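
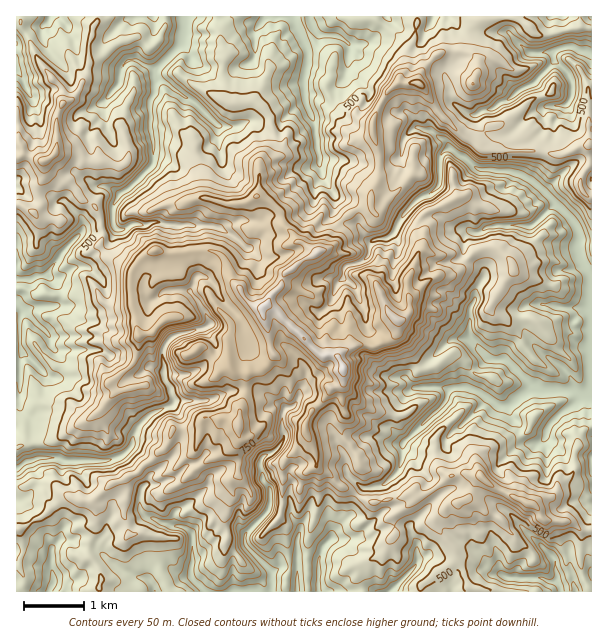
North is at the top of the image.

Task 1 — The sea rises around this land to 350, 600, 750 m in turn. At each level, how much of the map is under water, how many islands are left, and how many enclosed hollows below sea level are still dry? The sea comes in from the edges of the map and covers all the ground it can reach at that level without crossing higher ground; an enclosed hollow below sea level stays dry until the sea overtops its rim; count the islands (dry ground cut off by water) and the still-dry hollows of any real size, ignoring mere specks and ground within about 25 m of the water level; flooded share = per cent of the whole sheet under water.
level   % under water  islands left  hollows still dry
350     12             0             0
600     72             3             0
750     90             1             0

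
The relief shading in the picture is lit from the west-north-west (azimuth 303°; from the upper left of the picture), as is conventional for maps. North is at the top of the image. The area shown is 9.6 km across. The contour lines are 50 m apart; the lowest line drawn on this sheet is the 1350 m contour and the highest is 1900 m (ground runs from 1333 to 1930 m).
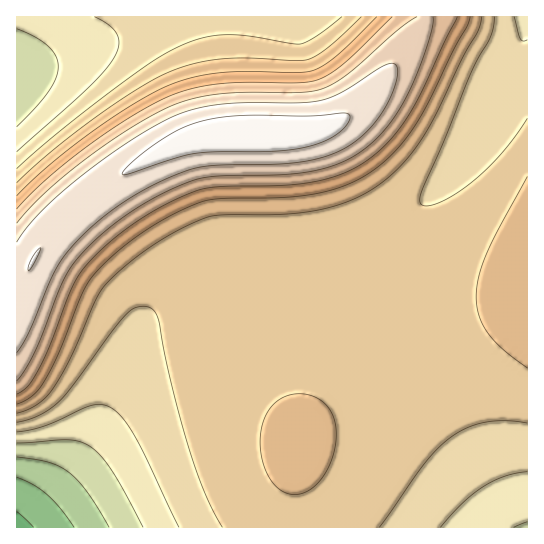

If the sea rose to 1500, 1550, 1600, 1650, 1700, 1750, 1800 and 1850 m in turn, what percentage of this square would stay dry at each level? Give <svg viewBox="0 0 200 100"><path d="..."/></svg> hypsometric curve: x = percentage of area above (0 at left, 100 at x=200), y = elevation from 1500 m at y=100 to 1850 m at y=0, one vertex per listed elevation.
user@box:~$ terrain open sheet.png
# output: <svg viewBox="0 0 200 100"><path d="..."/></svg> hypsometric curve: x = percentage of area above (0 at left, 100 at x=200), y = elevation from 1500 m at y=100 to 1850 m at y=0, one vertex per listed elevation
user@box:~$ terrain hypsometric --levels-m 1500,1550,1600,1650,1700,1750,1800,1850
<svg viewBox="0 0 200 100"><path d="M191 100l-12-14-31-15-82-14-20-14-9-14-9-15-10-14"/></svg>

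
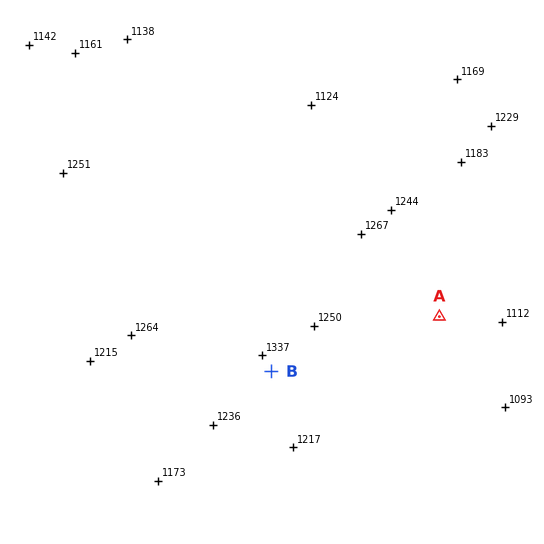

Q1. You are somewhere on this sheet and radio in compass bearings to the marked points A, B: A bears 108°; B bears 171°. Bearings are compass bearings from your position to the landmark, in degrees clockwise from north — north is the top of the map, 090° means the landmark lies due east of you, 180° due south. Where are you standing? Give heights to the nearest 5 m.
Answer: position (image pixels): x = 253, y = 256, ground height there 1240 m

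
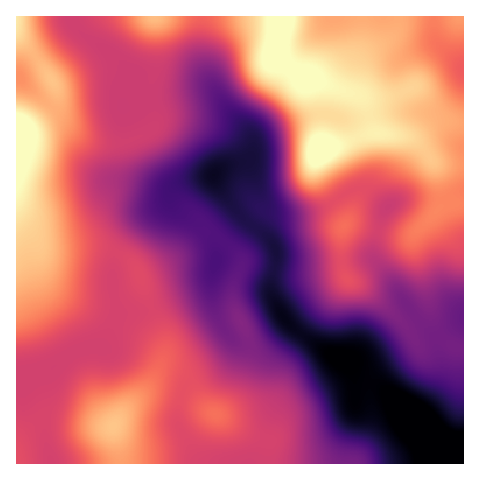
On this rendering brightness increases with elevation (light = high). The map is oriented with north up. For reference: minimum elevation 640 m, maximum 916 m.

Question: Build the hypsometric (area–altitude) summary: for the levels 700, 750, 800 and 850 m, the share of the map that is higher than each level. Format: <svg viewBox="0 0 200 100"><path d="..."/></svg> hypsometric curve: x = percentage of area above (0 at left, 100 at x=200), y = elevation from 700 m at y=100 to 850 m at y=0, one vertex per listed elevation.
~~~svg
<svg viewBox="0 0 200 100"><path d="M179 100l-33-33-42-34-62-33"/></svg>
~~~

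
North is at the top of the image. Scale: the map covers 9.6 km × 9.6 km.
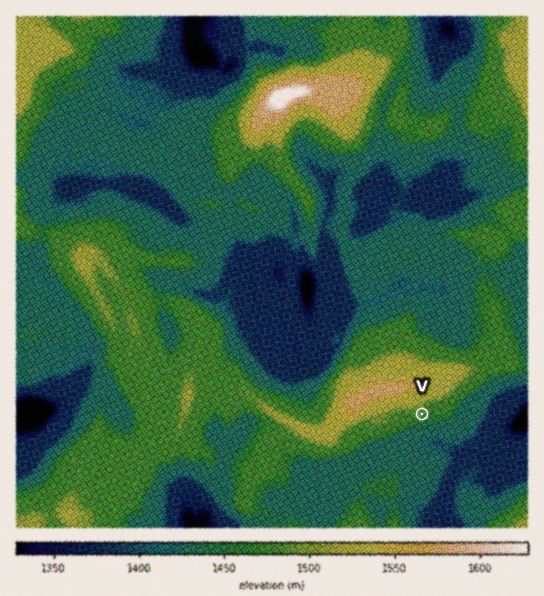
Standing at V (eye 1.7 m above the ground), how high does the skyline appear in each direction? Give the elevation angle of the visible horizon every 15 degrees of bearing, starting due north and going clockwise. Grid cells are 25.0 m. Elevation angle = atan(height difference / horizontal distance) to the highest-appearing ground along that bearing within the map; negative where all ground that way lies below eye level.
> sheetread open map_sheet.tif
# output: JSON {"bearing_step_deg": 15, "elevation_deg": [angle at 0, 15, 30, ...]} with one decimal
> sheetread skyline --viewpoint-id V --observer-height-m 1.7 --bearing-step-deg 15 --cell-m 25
{"bearing_step_deg": 15, "elevation_deg": [10.3, 8.6, 7.1, 5.1, 0.1, -0.2, -1.3, -2.5, -2.5, 0.5, -0.4, -2.7, -1.8, -0.1, -0.0, -0.9, -0.2, 1.6, 3.5, 5.1, 8.0, 10.2, 11.2, 11.2]}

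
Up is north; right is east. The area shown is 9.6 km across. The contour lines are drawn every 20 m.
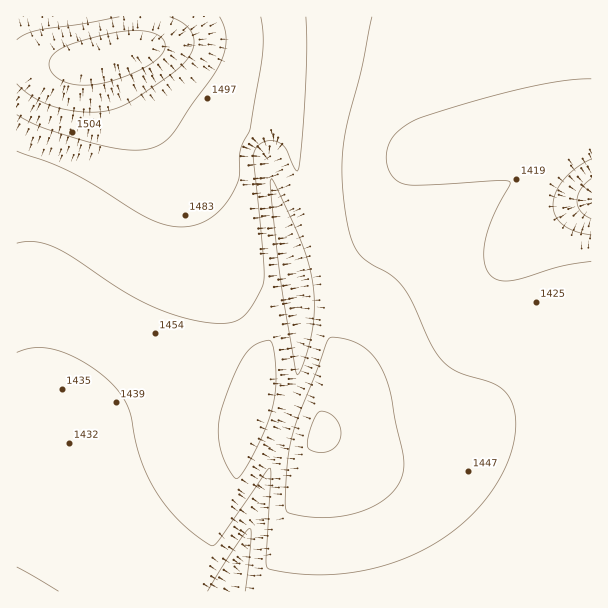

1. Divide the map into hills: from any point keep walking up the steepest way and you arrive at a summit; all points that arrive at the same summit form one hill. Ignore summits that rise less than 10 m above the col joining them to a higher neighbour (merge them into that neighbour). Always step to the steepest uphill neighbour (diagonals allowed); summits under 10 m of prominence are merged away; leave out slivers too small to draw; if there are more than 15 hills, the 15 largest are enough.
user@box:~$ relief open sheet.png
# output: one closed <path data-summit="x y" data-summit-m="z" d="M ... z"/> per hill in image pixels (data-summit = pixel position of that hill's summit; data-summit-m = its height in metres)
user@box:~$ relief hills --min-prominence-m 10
<path data-summit="119 53" data-summit-m="1559" d="M591 16l-575 1 1 575 211-1 36-100 32-110 5-34 0-21-7-51 42-11 18-10 12-8 12-12 13-19 18-48 11-13 6-3 102-19 39-2 12 4 7 7 5 13z"/><path data-summit="323 432" data-summit-m="1482" d="M567 130l-39 2-102 19-6 3-12 16-6 21-11 24-13 19-12 12-12 8-18 10-42 11 7 51 0 21-5 34-32 110-36 101 326 0 4-8 34-20 0-409-6-14-7-7z"/>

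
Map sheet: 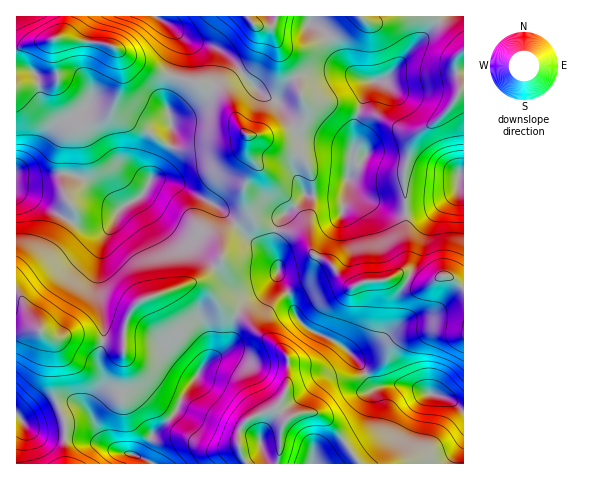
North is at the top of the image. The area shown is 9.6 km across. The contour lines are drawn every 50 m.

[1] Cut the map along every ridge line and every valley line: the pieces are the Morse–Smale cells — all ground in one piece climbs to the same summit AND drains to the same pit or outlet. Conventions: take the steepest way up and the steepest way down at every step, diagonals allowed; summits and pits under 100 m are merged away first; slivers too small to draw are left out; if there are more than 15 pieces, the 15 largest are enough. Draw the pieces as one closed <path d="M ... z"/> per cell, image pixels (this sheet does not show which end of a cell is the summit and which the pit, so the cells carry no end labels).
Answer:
<path d="M66 38l-11 0-2 3 5 34-3 5-39 8 0 102 65 37 21 3 12-9 9-15 17-9 10-17 5-2 23 6 39 22 19 19 11-14-3-23 10-21 0-6-6-11 0-13-8-10-15-32-12-9-45-10-18-8-17-8-20-14z"/><path d="M463 16l-18 0-39 39-18 23-16 3-4 4-14 38 0 23-3 8-4-6-7-4-38-7-8-8-20 7-26-1 0 15 6 11 0 6-10 22 11 31 11 7 10 3 5-13 17-13 7-10 14 3 21-1 5-6 3-11 13 17 36 17 28-2 28-15 5-8 0-10 6-5z"/><path d="M155 178l-5 2-10 17-17 9-9 15-12 9-21-3-47-28-18-7 1 140 22-2 13 8 25-2 46 9 4-26 10-16 8-5 57-20 19-18 3-22 11-15-18-17-35-20z"/><path d="M201 283l-12 0-52 20-10 16-4 26-46-9-28 1 4 6 0 47 12 33 1 41 85-1-13-7 8-7 7-15 23-22 5-13 21-31 6-7 17-10 6-9 1-15 5-14-13-7-17-19z"/><path d="M277 230l-3 8 0 15 4 12 0 12 12 20 6 19 10 12 29 14 12 8 13 14 10 18 5 5 14-2 25 2 14 7 18 4 18 12 0-120-11-12-12-2-17 8-18-8-9-1-15 6-20 1-9 5-15-13-9-12-15-7-5-11-7-6z"/><path d="M278 273l-9 13-7 6-16 9-8 12 19 19 19 12 12 13-1 32-10 17 5 7 5 5 14-5 15 0 7 3 13 12 24 36 99 0 5-17 0-36-18-13-18-4-14-7-11-2-28 2-5-5-10-18-13-14-12-8-26-12-11-10-8-23z"/><path d="M463 174l-5 4 0 10-5 8-21 12-19 5-16 0-29-13-14-11-6-10-2 9-6 8-21 1-14-3-7 10-17 13-5 12 26 9 7 6 5 11 15 7 9 12 15 13 14-6 15 0 15-6 6 0 21 9 17-8 7 0 15 13z"/><path d="M444 16l-196 1 5 7 19 4 11 29 14 21 9 34-2 7-9 12 7 6 38 7 7 4 4 6 3-8 0-23 14-38 4-4 16-3 18-23z"/><path d="M238 314l-5 7-3 25-5 5-17 10-6 7-21 31-5 13-23 22-7 15-7 8 13 7 95-1-5-7-4-15 2-13 9-10 22-8 9-6 8-21 0-26-12-13-19-12z"/><path d="M155 16l-89 0-2 13-7 9 49 6 10 4 17 12 17 8 70 22 11 14 9 23 6 8 28 1 20-7-16-26-16-9-35-40-17-9-20-3-7-4-15-14z"/><path d="M248 16l-92 1 12 7 15 14 7 4 20 3 17 9 35 40 16 9 16 26 8-6 4-11-9-34-14-21-11-29-19-4z"/><path d="M39 330l-23 3 0 130 48 1 1-41-12-33 0-47z"/><path d="M278 407l-29 11-8 8-3 15 4 15 6 8 111-1-23-35-13-12-7-3-15 0-14 5z"/><path d="M236 225l-12 13-3 22-19 18-10 5 9 0 6 4 17 19 13 8 9-13 16-9 12-12 4-8 0-5-9-14-19-13z"/><path d="M64 16l-48 1 1 70 32-5 9-5-5-36 11-12z"/>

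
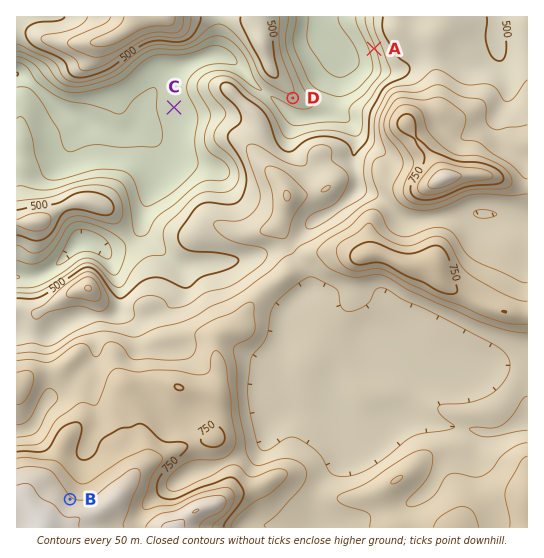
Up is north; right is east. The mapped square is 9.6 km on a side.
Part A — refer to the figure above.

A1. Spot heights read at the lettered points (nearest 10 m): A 390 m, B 860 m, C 310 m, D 440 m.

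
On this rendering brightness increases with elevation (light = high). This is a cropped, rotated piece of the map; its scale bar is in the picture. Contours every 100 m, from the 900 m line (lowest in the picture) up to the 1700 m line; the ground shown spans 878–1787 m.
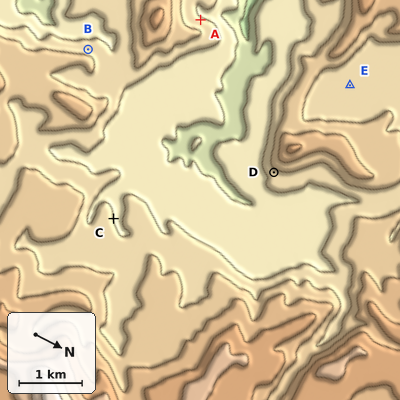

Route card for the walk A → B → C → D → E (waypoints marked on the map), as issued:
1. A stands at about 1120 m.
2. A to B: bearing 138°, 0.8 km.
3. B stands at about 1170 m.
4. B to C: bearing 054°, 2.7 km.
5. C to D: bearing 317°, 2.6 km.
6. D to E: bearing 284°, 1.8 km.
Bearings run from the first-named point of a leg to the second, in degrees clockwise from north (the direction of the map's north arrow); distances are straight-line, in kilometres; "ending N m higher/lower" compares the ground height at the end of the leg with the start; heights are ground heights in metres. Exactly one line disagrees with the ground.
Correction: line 2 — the distance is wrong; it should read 1.8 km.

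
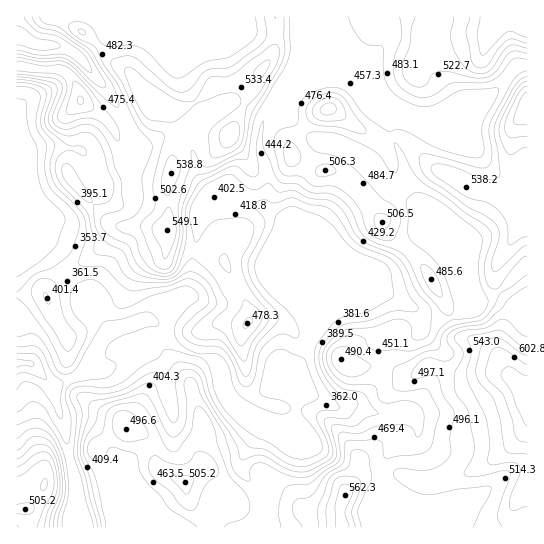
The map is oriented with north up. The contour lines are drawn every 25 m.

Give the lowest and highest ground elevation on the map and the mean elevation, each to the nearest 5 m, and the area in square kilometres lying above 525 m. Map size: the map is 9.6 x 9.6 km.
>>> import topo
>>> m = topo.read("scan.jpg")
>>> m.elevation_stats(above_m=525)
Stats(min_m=245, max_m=650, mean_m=445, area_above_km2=11.1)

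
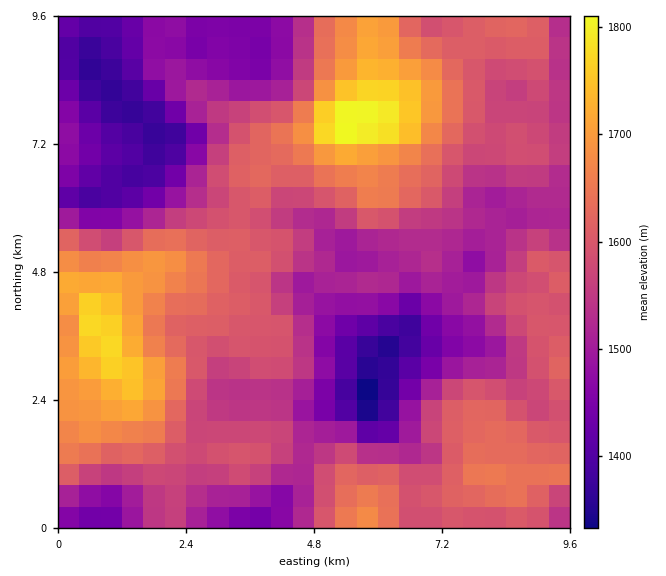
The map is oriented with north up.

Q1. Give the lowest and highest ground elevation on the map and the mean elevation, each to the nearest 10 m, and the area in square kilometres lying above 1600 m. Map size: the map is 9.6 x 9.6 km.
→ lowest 1320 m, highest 1830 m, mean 1560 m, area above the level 33.2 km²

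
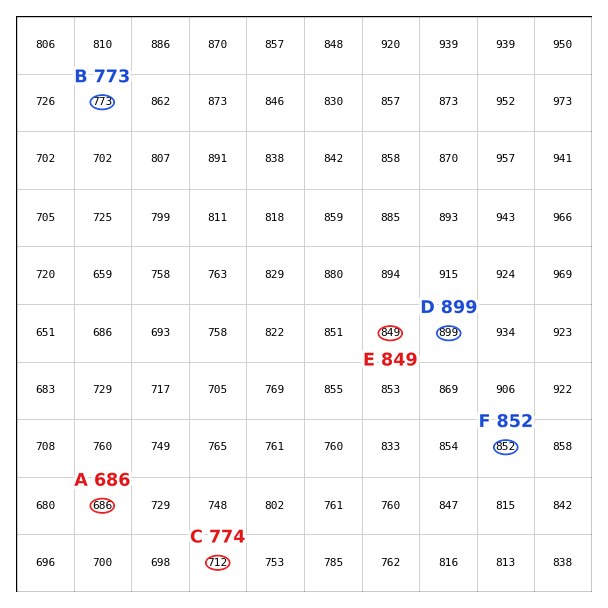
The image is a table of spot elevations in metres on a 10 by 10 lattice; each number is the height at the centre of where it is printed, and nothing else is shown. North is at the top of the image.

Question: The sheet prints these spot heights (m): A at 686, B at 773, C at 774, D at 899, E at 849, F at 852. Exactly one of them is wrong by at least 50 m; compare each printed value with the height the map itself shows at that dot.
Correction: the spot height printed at C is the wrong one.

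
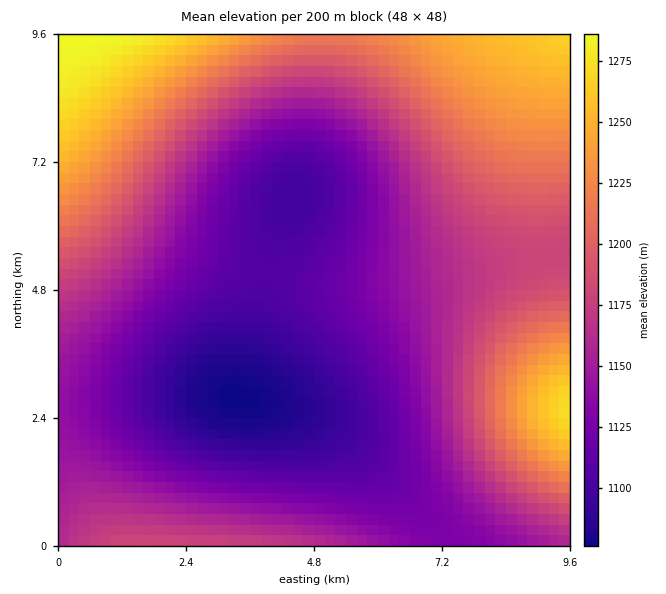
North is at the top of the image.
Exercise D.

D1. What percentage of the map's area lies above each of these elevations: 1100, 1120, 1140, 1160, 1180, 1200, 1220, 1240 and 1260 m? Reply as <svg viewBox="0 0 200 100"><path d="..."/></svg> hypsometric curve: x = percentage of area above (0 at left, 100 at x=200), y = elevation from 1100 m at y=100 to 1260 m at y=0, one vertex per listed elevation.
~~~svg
<svg viewBox="0 0 200 100"><path d="M180 100l-33-12-31-13-26-13-23-12-20-12-15-13-14-13-11-12"/></svg>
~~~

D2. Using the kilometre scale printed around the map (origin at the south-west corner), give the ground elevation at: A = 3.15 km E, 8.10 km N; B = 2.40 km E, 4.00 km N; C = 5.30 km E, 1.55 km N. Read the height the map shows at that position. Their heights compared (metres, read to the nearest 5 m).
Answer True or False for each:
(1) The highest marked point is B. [False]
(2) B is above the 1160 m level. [False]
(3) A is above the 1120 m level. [True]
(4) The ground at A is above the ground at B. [True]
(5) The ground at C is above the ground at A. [False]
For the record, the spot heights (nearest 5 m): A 1170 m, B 1100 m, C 1105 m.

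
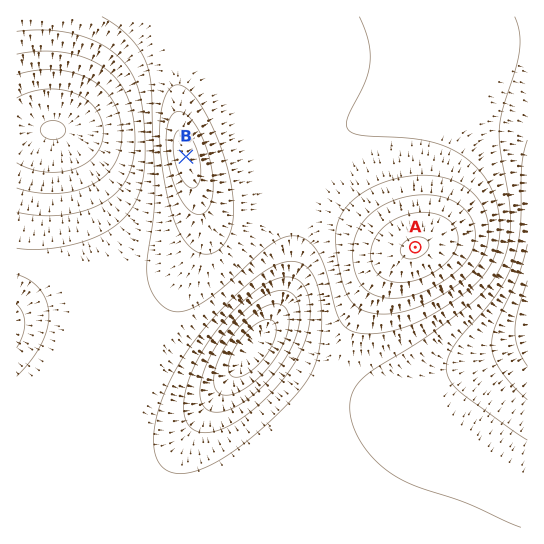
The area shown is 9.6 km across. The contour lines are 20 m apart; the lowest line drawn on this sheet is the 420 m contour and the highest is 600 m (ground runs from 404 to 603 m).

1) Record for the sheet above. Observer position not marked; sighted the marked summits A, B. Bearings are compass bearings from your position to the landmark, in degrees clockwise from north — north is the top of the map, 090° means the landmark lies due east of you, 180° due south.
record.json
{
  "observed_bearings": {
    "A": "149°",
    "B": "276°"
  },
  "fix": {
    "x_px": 373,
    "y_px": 176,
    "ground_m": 535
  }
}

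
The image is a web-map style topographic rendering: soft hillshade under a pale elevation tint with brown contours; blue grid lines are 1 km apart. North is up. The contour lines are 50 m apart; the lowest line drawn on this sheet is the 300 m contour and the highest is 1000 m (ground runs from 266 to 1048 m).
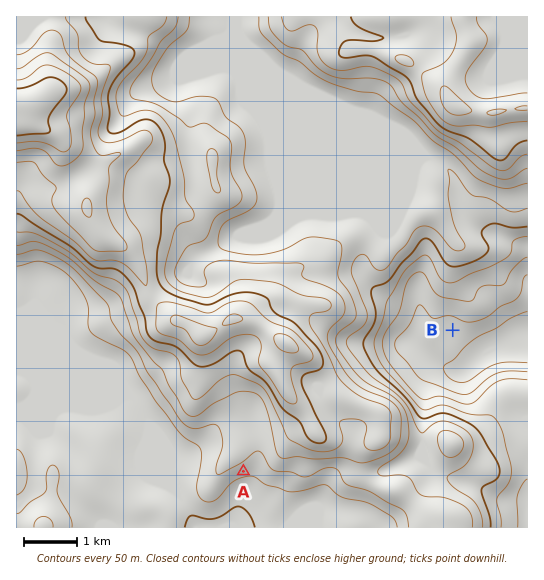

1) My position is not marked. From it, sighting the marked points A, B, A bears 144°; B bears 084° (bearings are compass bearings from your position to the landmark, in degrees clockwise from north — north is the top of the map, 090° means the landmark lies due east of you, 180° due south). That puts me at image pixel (163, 360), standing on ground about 660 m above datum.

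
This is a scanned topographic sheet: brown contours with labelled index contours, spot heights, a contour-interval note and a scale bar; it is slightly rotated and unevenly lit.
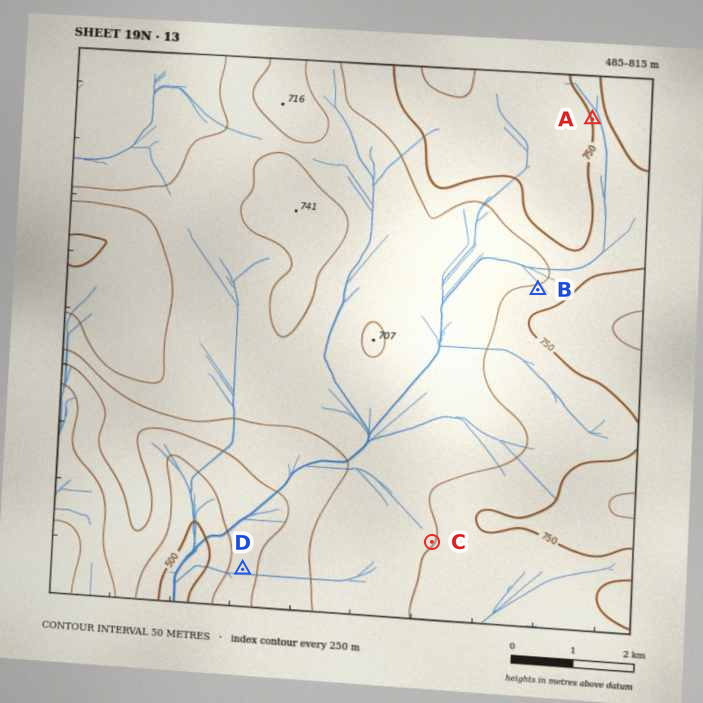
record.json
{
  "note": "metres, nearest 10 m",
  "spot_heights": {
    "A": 750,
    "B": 710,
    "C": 700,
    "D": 580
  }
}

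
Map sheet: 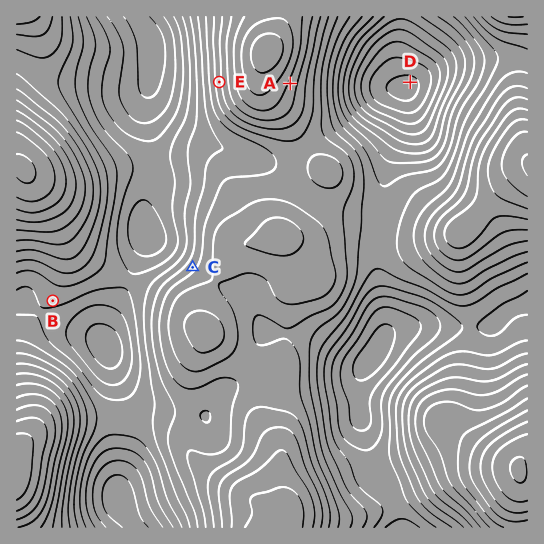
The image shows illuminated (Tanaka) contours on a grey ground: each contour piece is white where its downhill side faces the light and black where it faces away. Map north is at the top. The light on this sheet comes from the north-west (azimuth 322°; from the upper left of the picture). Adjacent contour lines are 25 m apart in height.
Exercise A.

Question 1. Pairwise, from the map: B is lower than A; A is higher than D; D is lower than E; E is higher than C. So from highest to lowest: A E C B D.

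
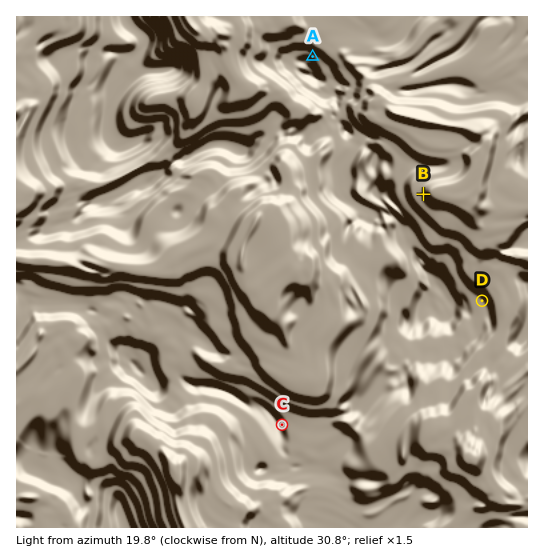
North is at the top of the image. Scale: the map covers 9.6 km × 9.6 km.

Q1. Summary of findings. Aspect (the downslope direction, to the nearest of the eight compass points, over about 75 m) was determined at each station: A SW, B W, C W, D SW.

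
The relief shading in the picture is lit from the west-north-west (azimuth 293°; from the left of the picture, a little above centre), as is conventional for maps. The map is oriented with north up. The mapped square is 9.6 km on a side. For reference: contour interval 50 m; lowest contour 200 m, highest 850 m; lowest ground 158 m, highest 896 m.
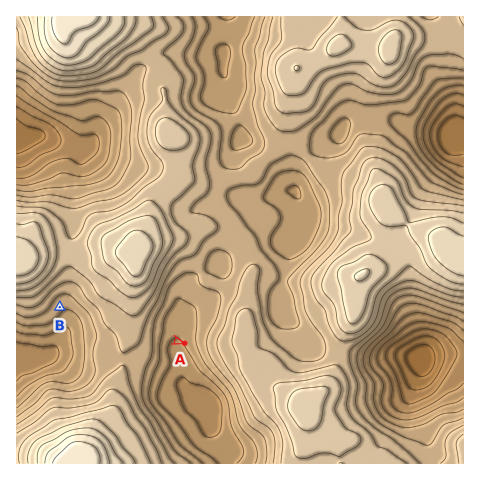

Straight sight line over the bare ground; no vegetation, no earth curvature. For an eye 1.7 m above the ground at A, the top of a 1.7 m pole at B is hidden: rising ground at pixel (168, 339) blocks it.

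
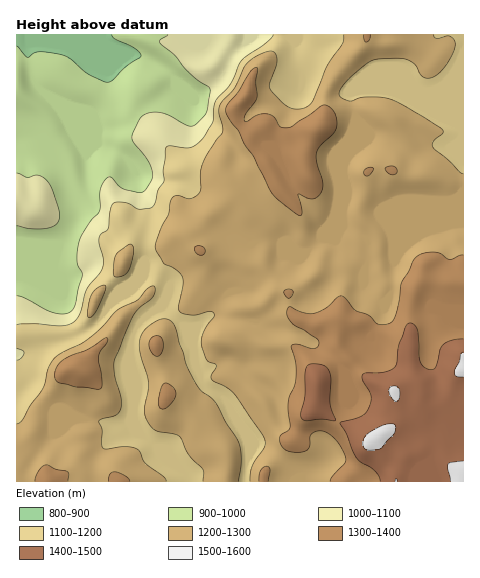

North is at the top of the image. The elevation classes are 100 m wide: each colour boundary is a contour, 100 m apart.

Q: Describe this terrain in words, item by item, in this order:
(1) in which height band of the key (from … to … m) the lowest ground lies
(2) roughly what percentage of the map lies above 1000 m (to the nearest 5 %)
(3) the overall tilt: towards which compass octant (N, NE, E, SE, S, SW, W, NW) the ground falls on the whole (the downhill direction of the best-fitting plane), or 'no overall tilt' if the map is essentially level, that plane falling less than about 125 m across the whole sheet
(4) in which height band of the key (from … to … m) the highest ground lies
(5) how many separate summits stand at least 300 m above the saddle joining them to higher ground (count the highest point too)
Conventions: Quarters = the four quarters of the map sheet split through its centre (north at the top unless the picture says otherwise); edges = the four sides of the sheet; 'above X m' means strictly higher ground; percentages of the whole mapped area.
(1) Between 800 and 900 m: that is the band holding the lowest ground.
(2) Ground above 1000 m makes up about 85 % of the sheet.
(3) On the whole the ground falls towards the north-west.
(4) Between 1500 and 1600 m: that is the band holding the highest ground.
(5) There is 1 summit with 300 m or more of prominence.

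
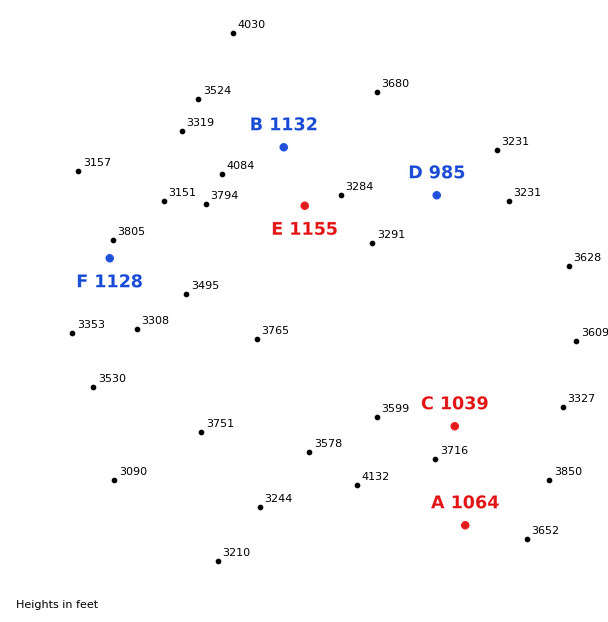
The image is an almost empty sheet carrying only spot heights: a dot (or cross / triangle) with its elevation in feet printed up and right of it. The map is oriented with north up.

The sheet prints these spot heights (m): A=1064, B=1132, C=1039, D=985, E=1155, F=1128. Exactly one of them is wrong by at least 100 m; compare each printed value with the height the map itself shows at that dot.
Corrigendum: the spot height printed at E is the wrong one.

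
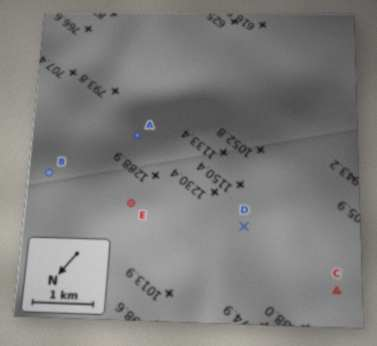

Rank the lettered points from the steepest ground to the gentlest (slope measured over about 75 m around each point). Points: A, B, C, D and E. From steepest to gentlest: A D B C E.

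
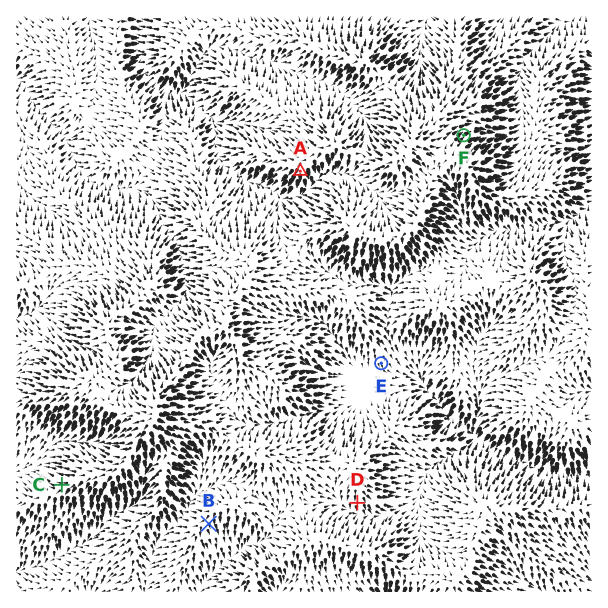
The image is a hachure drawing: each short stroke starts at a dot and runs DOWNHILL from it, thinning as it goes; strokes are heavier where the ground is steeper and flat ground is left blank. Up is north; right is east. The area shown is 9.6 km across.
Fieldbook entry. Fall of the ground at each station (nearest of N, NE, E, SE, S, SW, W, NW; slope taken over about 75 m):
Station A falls S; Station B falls S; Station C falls W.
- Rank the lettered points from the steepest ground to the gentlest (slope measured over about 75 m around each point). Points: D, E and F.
F D E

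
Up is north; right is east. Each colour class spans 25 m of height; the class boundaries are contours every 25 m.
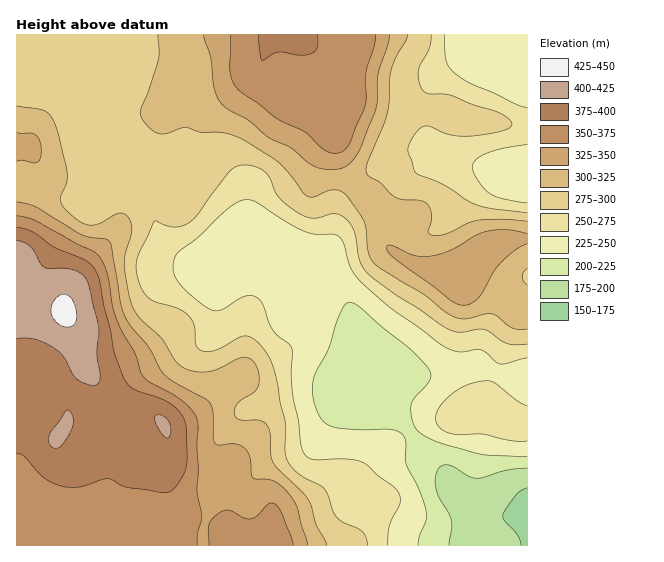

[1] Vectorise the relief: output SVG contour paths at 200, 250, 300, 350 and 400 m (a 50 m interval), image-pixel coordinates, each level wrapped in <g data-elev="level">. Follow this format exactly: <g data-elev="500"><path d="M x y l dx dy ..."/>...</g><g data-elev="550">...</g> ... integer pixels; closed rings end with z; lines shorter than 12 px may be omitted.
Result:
<g data-elev="200"><path d="M449 545l3-17-1-8-13-24-3-11 1-10 3-7 4-3 7 0 19 11 8 2 30-8 20-2"/></g><g data-elev="250"><path d="M388 545l2-20 10-22-1-10-6-7-31-24-17-3-31 1-5-2-4-4-4-9-2-24-6-28-2-18 1-26-3-5-11-8-6-7-11-28-6-4-8-1-8 3-18 11-7 1-7-3-20-16-11-13-3-12 1-8 3-6 21-16 33-31 11-6 9 0 52 31 14 3 17 0 5 3 5 7 7 24 9 13 30 27 55 39 14 5 22-2 5 2 11 11 4 1 26-6"/><path d="M527 406l-10-6-23-18-5-1-7 0-17 5-14 8-12 13-3 12 1 5 3 4 11 6 31 0 29 7 16 0"/><path d="M527 203l-25-4-13-6-11-13-5-8-1-5 4-7 10-7 17-5 24-4"/><path d="M527 108l-10-3-23-12-22-9-18-11-5-6-3-7-2-25"/></g><g data-elev="300"><path d="M326 545l-1-5-9-16-5-17-3-8-35-36-2-8-1-22-3-8-6-4-20-1-6-4-1-5 3-7 17-12 4-5 1-12-5-12-5-5-7-1-25 12-14 3-16-3-10-6-14-23-24-22-8-14-7-40 1-11 7-22-1-7-2-6-4-4-6-1-20 11-10 1-10-4-12-10-5-7-2-5 7-18 0-10-9-36-4-14-4-6-7-5-26-4"/><path d="M527 285l-3-4-2-4 2-5 3-3"/><path d="M527 221l-24-2-25 1-11 3-21 11-8 2-7-1-2-2-1-2 3-10 0-8-4-9-6-3-18-1-6-2-7-5-9-10-14-8-1-6 1-6 16-36 5-15 3-43 6-13 9-16 1-5"/><path d="M158 35l1 16-1 9-18 52 3 8 8 10 6 3 6 1 23-7 15 5 18 0 12 3 15 6 31 20 10 10 15 21 5 4 7 1 17-7 11 2 7 6 14 22 3 9 3 25 3 7 6 6 45 27 21 17 10 6 12 2 19-5 6 0 6 2 15 12 7 2 8-1"/></g><g data-elev="350"><path d="M197 545l0-12 5-17-5-24 1-67-3-10-14-15-32-19-7-6-7-22-13-21-6-15-4-13-5-30-4-11-4-7-6-5-16-7-40-23-20-5"/><path d="M293 545l-2-8-10-26-4-6-6-2-5 2-9 11-6 3-6-1-16-8-6 1-4 2-7 6-3 5 0 21"/><path d="M230 35l0 37 3 9 4 7 40 30 26 13 20 18 12 4 8-2 6-6 15-37 2-9 0-26 8-26 2-12"/></g><g data-elev="400"><path d="M53 448l5 0 4-3 10-16 1-10-2-6-2-3-4 2-16 23 0 8z"/><path d="M165 437l4 1 1-2 0-12-5-7-8-2-2 2 1 6 5 9z"/><path d="M17 339l16 0 14 5 15 11 11 19 5 6 15 6 4-1 2-3 1-9-3-20 2-26-9-39-4-9-5-6-8-3-28-3-4-3-11-17-5-4-8-2"/></g>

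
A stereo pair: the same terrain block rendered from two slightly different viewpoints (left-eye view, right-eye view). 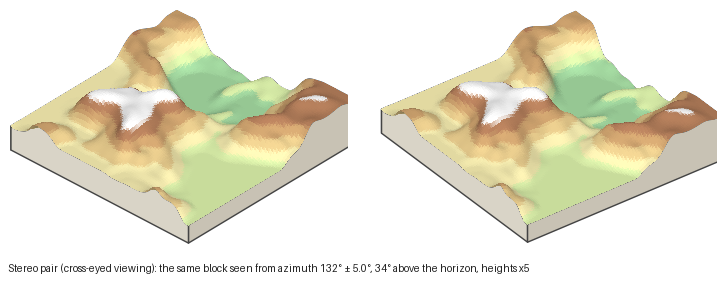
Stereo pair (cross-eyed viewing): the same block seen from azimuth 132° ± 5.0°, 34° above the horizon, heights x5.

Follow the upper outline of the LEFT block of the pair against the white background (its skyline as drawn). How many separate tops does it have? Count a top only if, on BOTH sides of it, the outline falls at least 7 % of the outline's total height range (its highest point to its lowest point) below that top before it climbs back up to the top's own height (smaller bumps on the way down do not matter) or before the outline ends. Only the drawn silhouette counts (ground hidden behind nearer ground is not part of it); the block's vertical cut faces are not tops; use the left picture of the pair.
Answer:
2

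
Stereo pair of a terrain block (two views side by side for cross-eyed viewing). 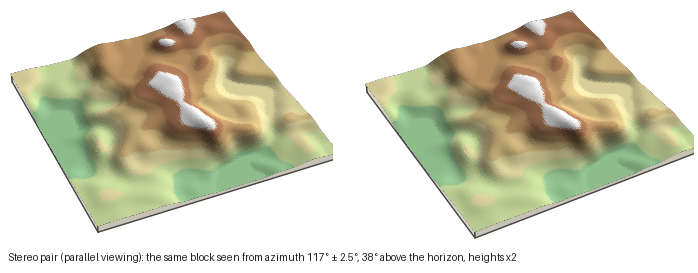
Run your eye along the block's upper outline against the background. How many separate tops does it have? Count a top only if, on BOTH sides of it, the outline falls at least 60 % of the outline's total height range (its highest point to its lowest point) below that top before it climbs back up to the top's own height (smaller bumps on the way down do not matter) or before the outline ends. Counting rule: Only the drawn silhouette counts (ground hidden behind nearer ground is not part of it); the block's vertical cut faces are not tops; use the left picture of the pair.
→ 0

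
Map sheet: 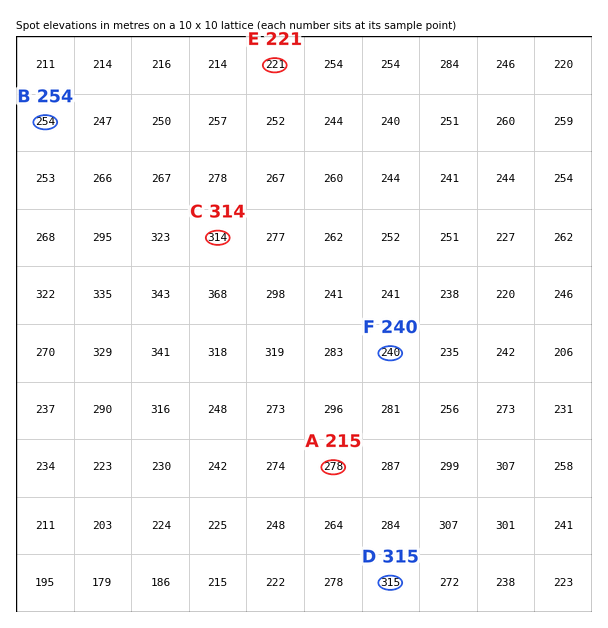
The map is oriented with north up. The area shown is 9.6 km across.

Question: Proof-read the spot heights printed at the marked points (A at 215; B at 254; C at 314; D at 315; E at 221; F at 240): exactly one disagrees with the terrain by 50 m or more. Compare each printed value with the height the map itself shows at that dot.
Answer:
A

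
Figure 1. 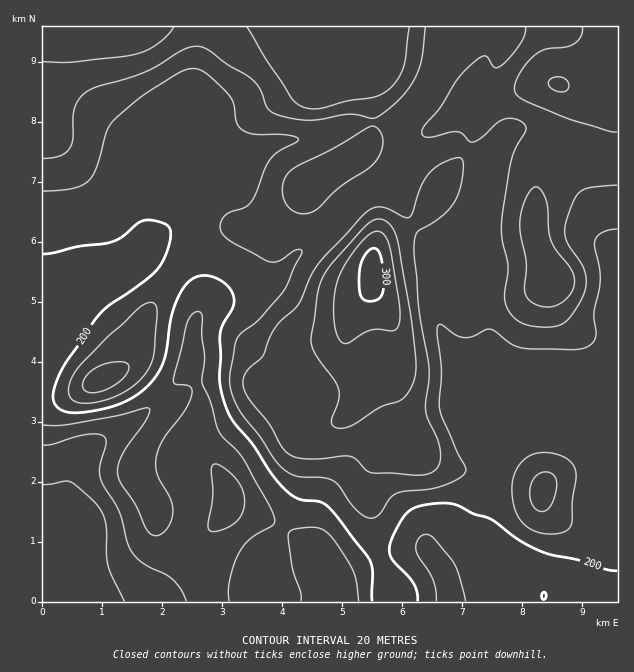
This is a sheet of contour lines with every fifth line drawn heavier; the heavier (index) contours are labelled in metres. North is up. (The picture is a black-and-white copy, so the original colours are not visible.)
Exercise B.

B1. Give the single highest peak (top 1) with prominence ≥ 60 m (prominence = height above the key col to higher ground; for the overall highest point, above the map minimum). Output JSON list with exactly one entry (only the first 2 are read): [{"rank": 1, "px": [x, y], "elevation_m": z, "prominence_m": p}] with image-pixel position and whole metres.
[{"rank": 1, "px": [373, 268], "elevation_m": 307, "prominence_m": 176}]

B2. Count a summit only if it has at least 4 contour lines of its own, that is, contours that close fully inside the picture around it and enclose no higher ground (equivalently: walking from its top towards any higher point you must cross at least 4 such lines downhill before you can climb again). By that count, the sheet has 1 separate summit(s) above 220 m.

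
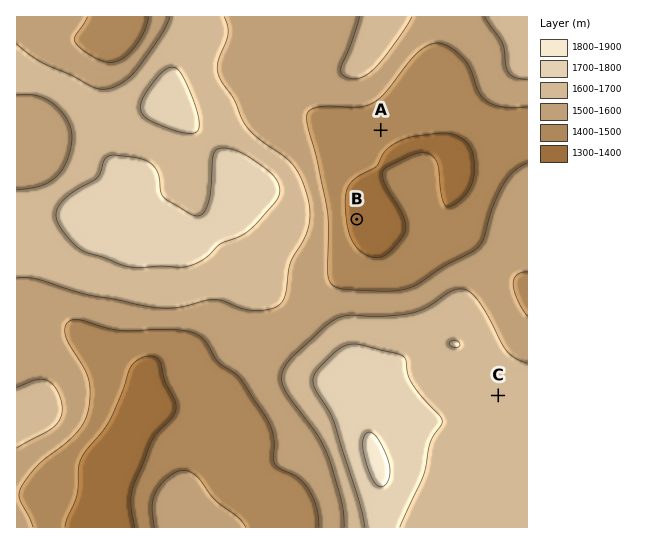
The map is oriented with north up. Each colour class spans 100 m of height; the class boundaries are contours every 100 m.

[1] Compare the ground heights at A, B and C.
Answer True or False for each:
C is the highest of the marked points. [True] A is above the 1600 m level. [False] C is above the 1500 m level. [True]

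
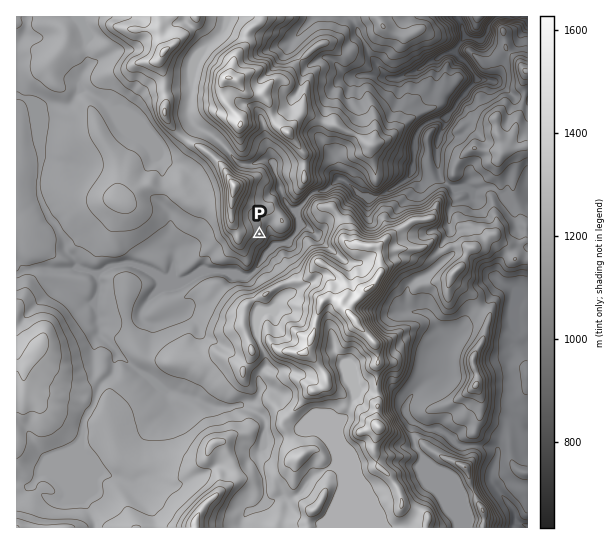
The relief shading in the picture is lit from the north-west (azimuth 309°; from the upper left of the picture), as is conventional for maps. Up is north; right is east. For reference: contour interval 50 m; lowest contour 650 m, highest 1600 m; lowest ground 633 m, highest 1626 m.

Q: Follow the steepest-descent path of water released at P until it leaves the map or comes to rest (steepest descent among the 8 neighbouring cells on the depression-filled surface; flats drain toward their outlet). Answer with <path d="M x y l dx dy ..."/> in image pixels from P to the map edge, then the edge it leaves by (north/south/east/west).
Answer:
<path d="M259 234l8 0 4 4 2 5 2-1 8 0 6-3 10-10 0-19 6-7 1-4 9-8 8 0 3-1 11-11 5 0 7 4 13 14 16 0 8-4 3-3 6-3 4-4 4-1 8-8 0-9 3-4 0-24 3-6 10-9 3 0 8-4 7 0 10-11 3-6 5-6 0-1 12-12 0-7-2-4-3-4-13-13 0-7 1-2 4-4 0-2 19 0 5-5 3-9 9-8"/>
exit: north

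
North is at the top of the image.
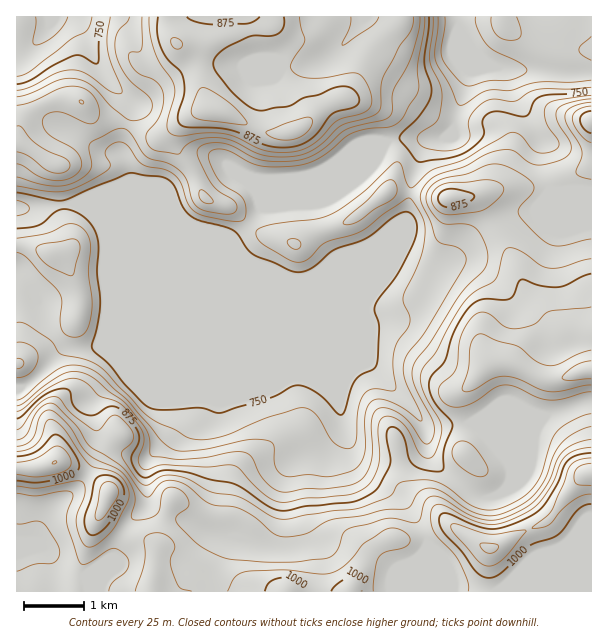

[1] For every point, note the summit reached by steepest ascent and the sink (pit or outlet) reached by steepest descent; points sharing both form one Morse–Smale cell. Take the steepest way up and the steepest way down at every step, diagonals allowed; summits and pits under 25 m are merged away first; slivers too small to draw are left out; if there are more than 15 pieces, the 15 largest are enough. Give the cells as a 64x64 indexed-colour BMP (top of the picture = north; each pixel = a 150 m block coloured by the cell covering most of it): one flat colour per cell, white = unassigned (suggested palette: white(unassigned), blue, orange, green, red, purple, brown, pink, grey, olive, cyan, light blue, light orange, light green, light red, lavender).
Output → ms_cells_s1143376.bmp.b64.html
<image width="64" height="64" href="data:image/bmp;base64,Qk12CAAAAAAAAHYAAAAoAAAAQAAAAEAAAAABAAQAAAAAAAAIAAATCwAAEwsAABAAAAAAAAAA////ALR3HwAOf/8ALKAsACgn1gC9Z5QAS1aMAMJ34wB/f38AIr28AM++FwDox64AeLv/AIrfmACWmP8A1bDFAAAAAAAAAAAAAAAAAAAAVVVVVVAAAAAAqqqqqmZmZmZmAAAAAAAAAAAAAAAAAAVVVVVVVQAAAACqqqqqpmZmZmYAAAAAAAAAAAAAAAAAVVVVVVVVAAAAAKqqqqqqZmZmZgAAAAAAAAAAAAAAAABVVVVVVVVQAAAAqqqqqqqmZmZmAAAAAAAAAAAAAAAAAAVVVVVVVVAAAACqqqqqqqpmZmYAAAAAAAAAAAAAAAAABVVVVVVVVVAAAKqqqqqqqmZmZgAAAAAAAAAAAAAAAAABFVVVVVVVVVVQqqqqqqqmZmZmAAAAAAAAAAAAAAAAABEVVVVVVVVVVVAAqqqqqqZmZmYAAAAAAAAAAAAAARERERVVVVVVVVVVAACqqqqqZmZmZgAAAAAAAAABEAERERERFVVVVVVVVVUAAKqqqqpmZmZmAAAAAAAAAAERERERERERVVVVVVVVUAAAqqqqpmZmZmYAAAAAAAAAARERERERERFVVVVVVVAAAAAKAACmZmZmZgAAAAAAAAABEREREREREVVVVVVQAAAAAAAAAAZmZmZmAAAAAAAAAAERERERERERVVVVVQAAAAAAAAAABmZmZmYAAAAAAAAAAREREREREREVVVVQAAAAAAAAAAAGZmZmZgAAAAAAABEREREREREREREVVVAREREQAAAAAGZmZmZmAAAAAAAREREREREREREREREVURERERAAAAAGZmZmZmYAAAAAARERERERERERERERERFREREREAAAAGZmZmZmZgAAAAABERERERERERERERERERERERETMwAGZmZmZmZmAAAAAAERERERERERERERERERERERERMzM0RERERGZmYAAAAAERERERERERERERERERERERERMzM0REREREREZgAAAAABERERERERERERERERERERERMzMzREREREREREAAAAAAARERERERERERERERERERERMzMzM0REREREREQAAAAAAAERERERERERERERERERERMzMzMzNERERERERAAAAAAAABERERERERERERERERERMzMzMzMzREREREREAAAAAAAAERERERERERERERERERMzMzMzMzM0Q0REREQAAAAAAAERERERERERERERERETMzMzMzMzMzMzNERERAAAAAAAARERERERERERERERMzMzMzMzMzMzMzMzREREAAAAAAARERERERERERERETMzMzMzMzMzMzMzMzMzREQAAAAAABEREREREREREREzMzMzMzMzMzMzMzMzMzNERAAAAAAAERERERERERETMzMzMzMzMzMzMzMzMzMzNEREAAAAAAAREREREREREzMzMzMzMzMzMzMzMzMzMzNEREQAAAAAABERERERETMzMzMzMzMzMzMzMzMzMzMzNERERAAAAAAAEREREREzMzMzMzMzMzMzMzMzMzMzMzM0REREAAAAAAARERERMzMzMzMzMzMzMzMzMzMzMzMzM0REREQAAAAAABEREzMzMzMzMzu7uwAAAzMzMzMzMzMzRERERAAAAAAAERMzMzMzMzO7u7u7sAAAAzAAADMzMzREREREAAAAAAARMzMzMzMzu7u7u7u7sAAAAAAAAzMzNEREREQAAAAAABMzMzMzO7u7u7u7u7u7sAAAAAAAMzNERERERAAAAAAAMzMzMzu7vbu7vMy7u7u7sAAAAAADM0REREREAAAAAAMzMzO7u93d3czMzMzLu7u7AAAAAAA0REREREQAAAAAAzMzu7vd3d3SzMzMzMzLu7uwAAAAAAdERERERAAAAAAzM7u93d3d3SIszMzMzMzLu7AAAAAAd3d3REREiIiIiN3d3d3d3dIiIiIszMzMzMy7uwAAAAd3d3dERESIiIiIiN3d3d3d0iIiIiIizMzMzMu8d3d3d3d3d3RERIiIiIiIiN3d3d0iIiIiIiIizMzMzMx3d3d3d3d3fu7uiIiIiIiIjd3d3SIiIiIiIiIizMzMzHd3d3d3d3d+7u6IiIiIiIjd3d3SIiIiIiIiIiIiLMzMx3d3d3d3d37u7oiIiIiIiN3d3SIiIiIiIiIiIiIizMzHd3d3d3d3fu7uiIiIiIiI3d3dIiIiIiIiIiIiIiIszMd3d3d3d3d+7u6IiIiIiIjd3d0iIiIiIiIiIiIiIiIiIid3d3d3d+7u7oiIiIiIiNmZnSIiIiIiIiIiIiIiIiIiIid3d3d37u7u+IiIiIj/mZmZkiIiIiIiIiIiIiIiIiIiJ3d3d37u7u7/iIiI///5mZmZkiIiIiIiIiIiIiIiIiInd3d37u7u7v//iI////mZmZmSIiIiIiIiIiIiIiIiIid3d3fu7u7u////////mZmZmZIiIiIiIiIiIiIiIiIiInd3fu7u7u7///////mZmZmZIiIiIiIiIiIiIiIiIiIid3d+7u7u7v//////mZmZmZkiIiIiIiIiIiIiIiIiIiJ3d37u7u7u//////mZmZmZmSIiIiIiIiIiIiIiIiIiIndwAAAAAAD/////+ZmZmZmSIiIiIiIiIiIiIiIiIiIicAAAAAAAAAD///+ZmZmZmSIiIiIiIiIiIiIiIiIiIidwAAAAAAAAAA///5mZmZmSIiIiIiIiIiIiIiIiIiIiJwAAAAAAAAAAD//5mZmZmZIiIiIiIiIiIiIiIiIiIiIgAAAAAAAAAAAA/5mZmZmZkiIiIiIiIiIiIiIiIiIiIiAAAAAAAAAA"/>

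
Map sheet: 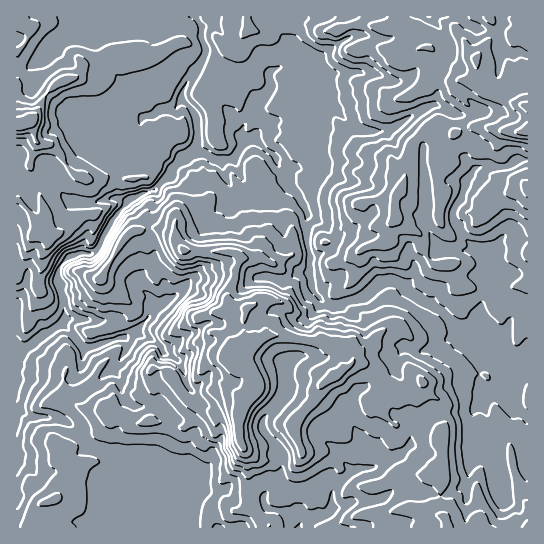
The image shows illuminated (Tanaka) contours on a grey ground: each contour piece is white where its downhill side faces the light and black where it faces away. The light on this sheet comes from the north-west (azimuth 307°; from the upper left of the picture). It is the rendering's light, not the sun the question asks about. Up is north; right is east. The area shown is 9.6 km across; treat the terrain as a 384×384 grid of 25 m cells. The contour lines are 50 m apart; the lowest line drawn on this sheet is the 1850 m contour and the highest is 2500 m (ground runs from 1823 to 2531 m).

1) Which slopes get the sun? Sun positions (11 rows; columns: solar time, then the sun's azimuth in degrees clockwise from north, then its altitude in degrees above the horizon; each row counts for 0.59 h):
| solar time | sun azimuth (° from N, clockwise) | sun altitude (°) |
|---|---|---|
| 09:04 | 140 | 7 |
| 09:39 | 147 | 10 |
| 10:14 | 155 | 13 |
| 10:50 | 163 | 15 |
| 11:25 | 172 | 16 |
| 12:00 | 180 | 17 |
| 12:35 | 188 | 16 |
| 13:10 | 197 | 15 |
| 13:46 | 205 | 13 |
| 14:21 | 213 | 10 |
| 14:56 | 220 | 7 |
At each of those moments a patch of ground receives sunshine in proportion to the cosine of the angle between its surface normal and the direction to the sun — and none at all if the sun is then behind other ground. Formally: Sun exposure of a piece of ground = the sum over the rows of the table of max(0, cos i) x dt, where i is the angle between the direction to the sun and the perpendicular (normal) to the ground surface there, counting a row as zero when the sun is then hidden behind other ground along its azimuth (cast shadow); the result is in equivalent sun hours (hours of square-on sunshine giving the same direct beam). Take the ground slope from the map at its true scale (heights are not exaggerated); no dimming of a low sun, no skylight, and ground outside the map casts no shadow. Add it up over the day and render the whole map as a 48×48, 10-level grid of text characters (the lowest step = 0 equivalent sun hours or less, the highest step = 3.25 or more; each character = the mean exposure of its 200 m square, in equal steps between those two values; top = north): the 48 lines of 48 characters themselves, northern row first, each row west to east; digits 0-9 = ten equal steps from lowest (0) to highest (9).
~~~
323444444444332115444333434200012113320210476344
656644433333333343244454477546776776432252013533
365421221000212433634677656899400122222245103455
553221013454246664456656656674689753356434223244
532101345546775573456656644457999987774433654333
111001443577654643555554344445432368743421344343
100399755554445624455555444334453200124757732332
001886666444456554444463444433455432479776796300
003555554445564166444543444443444467984258667765
024334444444311125445645444443355788510101200124
996223444443333334446575444434324552014422453212
961023344443444664433434444343310000135455668999
689722333333446955885103754444322110244346645689
256741122333347200131121365444444441244554799733
653552112222352111010332143333332333344567521000
343456545667720022212233224331122343344434323332
343357888895100012333233214432000023444335222355
433233320100000012332223211445433444544463224787
633321346200111112100111211244577433354454457788
542325773000223310000000122113464346534635678877
545468740046653100000001122200433445863863998644
687898510366566200000002212365211467765576466533
788940000676668999975222035330257886475000144455
577720003666558997543655445346878899766556544667
645568535456556643323100121246457777857874344322
965135788434755310002000001022376301356655543357
667545788643552000020013200001321011125567765666
468759999874310000133465561000000010011365545444
468742234357210267664431210000000000112235444444
686203336863323773212322100000000035422334434444
751000762010026434322238997542210356754333444445
311221000211000453333467666776333442011222344445
333232114201000124765523342101245322100012333444
334342031013652037566532343322598522420023433443
322221110024666254333343444348976432355433444444
321121200134657616653357532377652255456312343344
335664222204456774653498311475455555666544433334
233466665521123577464674113775345654464322333333
210003557777876467665444645543557665543333333323
333211356789888866965323885247645765644444333423
465434445555556788868534575234753467534544333433
334552233344445557558974347876577543222343323443
124543454444444444459999769976543211223333123443
212224444444444444467666567656400125555554223342
421134444444444444433455356555366664344542222332
213555444444444443222434666555643211111212221123
246665544443433443455741266763102235653222111001
243444444434444544799952345311488654445533332011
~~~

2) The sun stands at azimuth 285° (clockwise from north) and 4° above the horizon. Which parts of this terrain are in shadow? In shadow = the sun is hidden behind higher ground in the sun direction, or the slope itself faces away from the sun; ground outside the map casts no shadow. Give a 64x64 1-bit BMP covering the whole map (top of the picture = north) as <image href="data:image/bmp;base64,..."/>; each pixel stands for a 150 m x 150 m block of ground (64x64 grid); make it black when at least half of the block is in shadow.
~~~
<image width="64" height="64" href="data:image/bmp;base64,Qk0+AgAAAAAAAD4AAAAoAAAAQAAAAEAAAAABAAEAAAAAAAACAAATCwAAEwsAAAIAAAAAAAAA////AAAAAAAAAATY+CADuDPwBJDwAAO8B/AAA/cAA74H8AAHZ0ABvgPwAAcBBgf+AfAAJ4/AB/8B4AAH//wH/wDAAAf//gP/AwAAh///A/8DgACP7/+D/wAABY///sP/AAPmT//8w/8ACOBP3/zj/wAIQA/f+GP/EAIAD+/y1/8ADgAH9/+3/wAMBgP7/5//AAwMA/v/n/8DIE0D+f+f/gO4SYP4f5/8AZxYB/w///gBjHAH/D//+IHEQAf9P//wc34AAeA3/+B+PwAAuDP/AD8DgYT/8P4AP5nAB//g9AA/HfAH/8BgQB8f+AH/+EH8nx/8GP9/wPDfH/wf/7/A+N4f7h//n+H8Xx/nj/yf4/hf78eP/B/5+G/3xg3cH//8L/fHAdkB//wP84/x2AH//w/4D/DYAf+/D/wP4BgR/78PPA+AGBn3Hk//TmAwCf+MH3/AYHAA+4Acf/Bo4AD7gBx5+HjgAHfAOH//8cAAc+A7///xwABz9j////OAAGOPH///PgAAY46f/+c+AAABg///hz4AAAAAf/+HPAADgAA///8sAAHgAB///gwAAfxAX//8BgAAeADv/9wDAAAYGOf/jAEAAAg4wf/+AwAAADzw+f8HwCDgPvjQ/w/wMHQ8/AE/j/AYBDx/gAcP8wAMmD+ABwfg8ADAPwADA4BBAYAeAAIHAAAQGA=="/>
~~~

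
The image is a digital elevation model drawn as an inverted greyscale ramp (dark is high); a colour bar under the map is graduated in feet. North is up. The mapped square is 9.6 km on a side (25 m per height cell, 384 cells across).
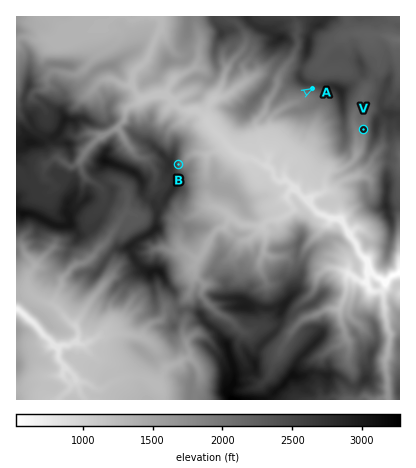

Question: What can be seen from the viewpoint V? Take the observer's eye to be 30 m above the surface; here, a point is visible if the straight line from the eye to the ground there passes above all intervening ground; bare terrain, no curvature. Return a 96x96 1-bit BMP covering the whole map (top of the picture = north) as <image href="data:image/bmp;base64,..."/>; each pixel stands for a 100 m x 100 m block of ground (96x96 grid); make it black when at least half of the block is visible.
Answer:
<image width="96" height="96" href="data:image/bmp;base64,Qk2+BAAAAAAAAD4AAAAoAAAAYAAAAGAAAAABAAEAAAAAAIAEAAATCwAAEwsAAAIAAAAAAAAA////AAAAAAAAAAAAAAAABgAAAAAAAAAAAAAAAwAAAAAAAAAAAAAAAYAAAAAAAAAAAAAAAcAACAAAAAAAAAAAAOAAHAAAAAAAAAAAAHAAf4AAAAAAAAAAAH8P/4AAAAAAAAAAAD4P84AAAAAAAAAAAB4H8wAAAAAAAAAAAA4H/wAAAAAAAAAAAAYD/wAAAAAAAAAEAAcD74AAAAAAAAAAAAOB58AAAAAAAAAAAAHAZ8AAAAAAAAAAAADgx+AAAAAAAAAAAADwR+AAAAAAAAAAAAA/RyAAAAAAAAAAAAA/zGAAAAAAAAAAAAB/2EAAAAAAAAAAAAAP8MAAAAAAAAAAAAAH84AAAAAAAAAAAAAA/wAAAAAAAAQAAAAAfgAAAAAAAAwAf4GAfAAAAAAAAAQAf/DgPAAAAAAAAAAf//hwOAAAAAAAAAD///x/8AAAAAAAAAAf/H//8AAAAAAAAAAP/D//4AAAAAAAAAAP/B//wAAAAAAAAAAP+J//gAAAAAAAAAAH+f/vAAAAAAAAAAAB8c/gAAAAAAAAAAAA8AfgAAAAAAAAAAAAMAPgAAAAAAAAAAAAAAPgAAAAAAAAAAAAAAPgAAAAAAAAAAAAAAPwAAAAAAAAAAAAAPn+AAAAAAAAAAAAAH/+YAAAAAAAAAAAABP/wAAAAAAAAAAAAAP/wAAAAAAAAAAAAAf/gAAAAAAAAAAAAAf/gAAAAAAAAAAAAAH8AAAAAAAAAAAAAAAAAAAAAAAAAAAAAAAAAAAAAAAAAAAAAAAAAAAAAAAAAAAAAAADAPAAAAAAAAAAAAABAcAAAAAAAAAAAAAAAQAAAAAAAAAAAAAAAwAAAAAAAAAAAAAAAgAAAAAAAAAAAAAADgAAAAAAAAAAAAAAAAAAAAAAAAAAAAAAAAAAAAAAAAAAAAAAAAAAAAAAAAAAAAAAEAAAAAAAAAAAAAAAGAAAAAAAAAAAAAAADAAAAAAAAAAAAAAADgAAAAAAAAAAAAAAHwAAAAAAAAAAAAAAGwAAAAAAAAAAAAAAPwAAAAAAAAAAAAAAP4AAAAAAAAAAAAAAP4AAAAAAAAAAAAAAP4AAAAAAAAAAAAAAP8AAAAAAAAAAAAAAP8AAAAAAAAAAAAAAP4AAAAAAAAAAAAAAM4AAAAAAAAAAAAAAM4AAAAAAAAAAAAAAMQAAAAAAAAAAAAAAOIAAAAAAAAAAAAAAOEAAAAAAAAAAAAAAeAAAAAAAAAAAAAAAeAAAAAAAAAAAAAAAOAAAAAAAAAAAAAAADAAAAAAAAAAAAAAAAAAAAAAAAAAAAAAAAAAAAAAAAAAAAAAAAgAAAAAAAAAAAAAAAAAAAAAAAAAAAAAAAAAAAAAAAAAAAAAAAAAAAAAAAAAAAAAAAAAAAAAAAAAAAAAAAAAAAAAAAAAAAAAAAAAAAAAAAAAAAAAAAAAAAAAAAAAAAAAAAAAAAAAAAAAAAAAAAAAAAAAAAAAAAAAAAAAAAAAAAAAAAAAAAAAAAAAAAAAAAAAAAAAAAAAAAAAAAAAAAAAAAAAAAAAAAAAAAAA="/>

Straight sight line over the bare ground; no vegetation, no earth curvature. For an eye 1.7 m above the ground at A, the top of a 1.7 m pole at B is visible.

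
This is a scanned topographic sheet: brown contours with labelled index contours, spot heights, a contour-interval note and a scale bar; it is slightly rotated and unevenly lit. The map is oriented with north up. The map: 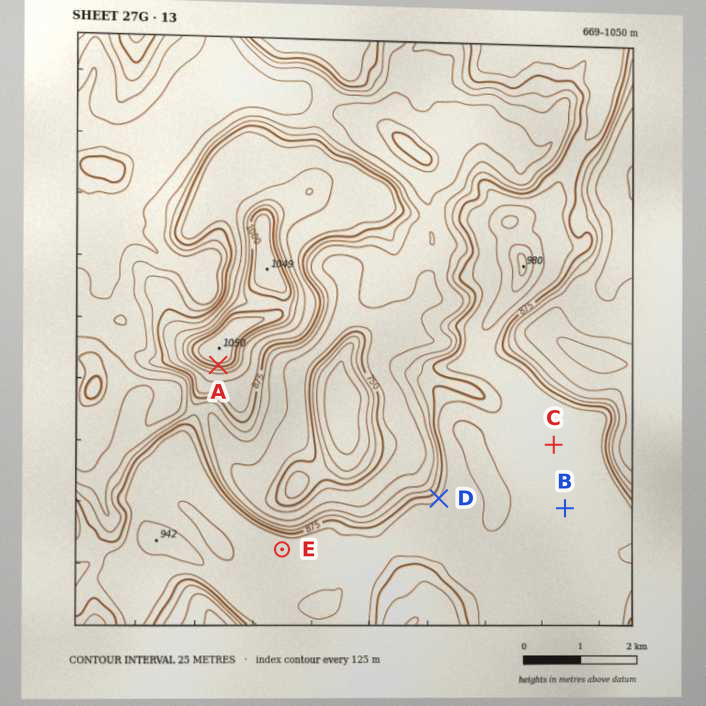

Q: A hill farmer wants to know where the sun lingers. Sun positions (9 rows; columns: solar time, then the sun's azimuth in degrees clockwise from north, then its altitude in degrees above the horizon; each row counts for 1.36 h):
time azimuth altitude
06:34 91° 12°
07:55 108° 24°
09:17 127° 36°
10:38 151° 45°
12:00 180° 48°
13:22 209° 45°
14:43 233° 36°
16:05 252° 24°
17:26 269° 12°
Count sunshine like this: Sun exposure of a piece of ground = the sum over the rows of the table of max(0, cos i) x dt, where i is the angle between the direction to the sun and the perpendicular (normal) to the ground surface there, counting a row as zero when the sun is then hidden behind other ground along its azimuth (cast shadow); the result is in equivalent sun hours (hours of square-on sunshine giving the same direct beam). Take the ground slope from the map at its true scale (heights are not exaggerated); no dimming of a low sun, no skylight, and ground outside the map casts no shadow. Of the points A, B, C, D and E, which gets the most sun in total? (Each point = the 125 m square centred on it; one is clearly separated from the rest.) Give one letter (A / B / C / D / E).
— A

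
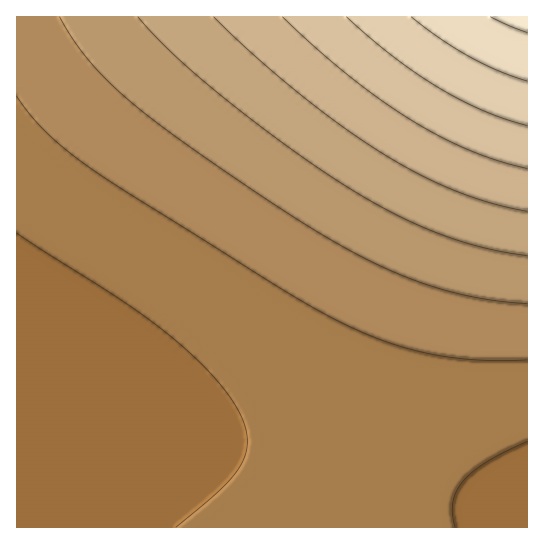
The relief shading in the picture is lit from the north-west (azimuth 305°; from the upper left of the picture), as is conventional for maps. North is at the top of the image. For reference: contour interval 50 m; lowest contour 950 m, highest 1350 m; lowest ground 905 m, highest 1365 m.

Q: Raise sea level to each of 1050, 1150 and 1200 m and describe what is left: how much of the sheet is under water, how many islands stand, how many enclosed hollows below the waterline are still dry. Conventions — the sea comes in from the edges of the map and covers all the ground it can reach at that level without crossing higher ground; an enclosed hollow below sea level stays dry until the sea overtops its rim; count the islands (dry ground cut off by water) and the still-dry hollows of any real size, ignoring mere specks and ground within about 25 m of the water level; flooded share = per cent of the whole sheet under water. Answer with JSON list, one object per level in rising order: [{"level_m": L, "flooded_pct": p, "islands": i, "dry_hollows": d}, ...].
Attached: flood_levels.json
[{"level_m": 1050, "flooded_pct": 67, "islands": 0, "dry_hollows": 0}, {"level_m": 1150, "flooded_pct": 86, "islands": 0, "dry_hollows": 0}, {"level_m": 1200, "flooded_pct": 91, "islands": 0, "dry_hollows": 0}]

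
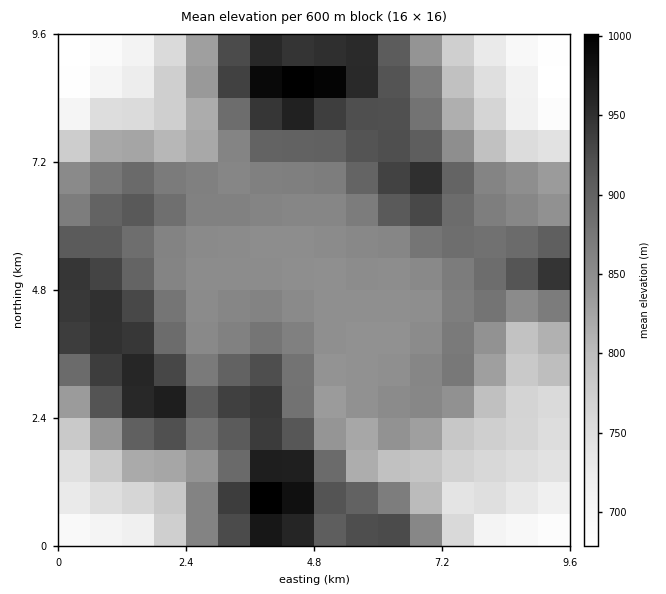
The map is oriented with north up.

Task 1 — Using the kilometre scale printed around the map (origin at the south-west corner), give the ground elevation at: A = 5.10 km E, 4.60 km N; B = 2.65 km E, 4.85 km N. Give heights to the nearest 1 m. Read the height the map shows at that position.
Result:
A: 847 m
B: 850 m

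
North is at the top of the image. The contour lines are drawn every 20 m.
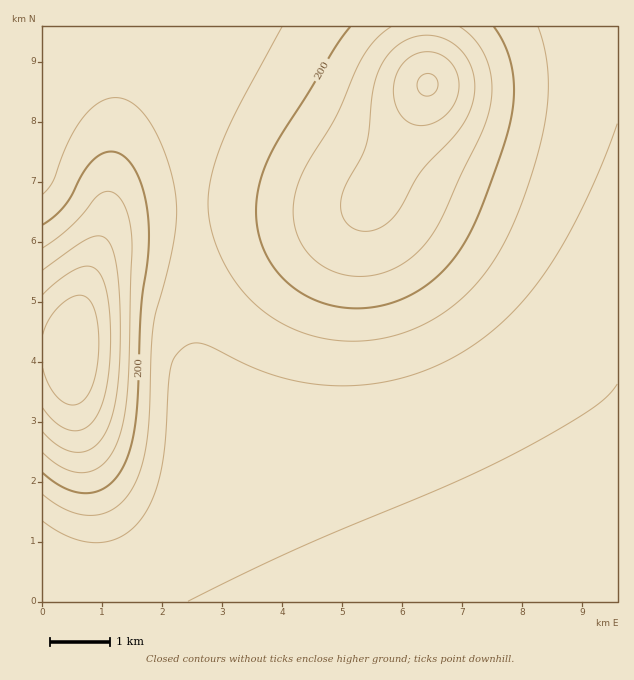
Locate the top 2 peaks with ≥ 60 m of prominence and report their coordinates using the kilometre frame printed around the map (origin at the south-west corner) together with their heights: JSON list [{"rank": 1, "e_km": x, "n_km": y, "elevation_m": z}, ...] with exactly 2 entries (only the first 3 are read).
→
[{"rank": 1, "e_km": 0.51, "n_km": 4.19, "elevation_m": 299}, {"rank": 2, "e_km": 6.44, "n_km": 8.64, "elevation_m": 283}]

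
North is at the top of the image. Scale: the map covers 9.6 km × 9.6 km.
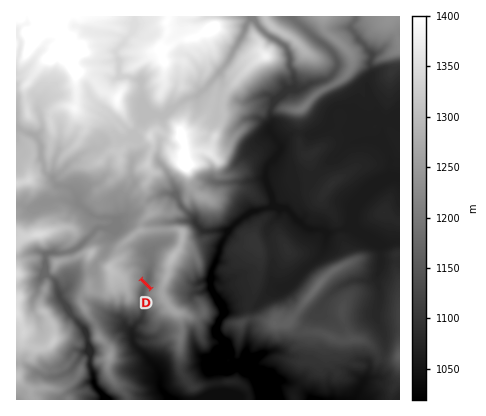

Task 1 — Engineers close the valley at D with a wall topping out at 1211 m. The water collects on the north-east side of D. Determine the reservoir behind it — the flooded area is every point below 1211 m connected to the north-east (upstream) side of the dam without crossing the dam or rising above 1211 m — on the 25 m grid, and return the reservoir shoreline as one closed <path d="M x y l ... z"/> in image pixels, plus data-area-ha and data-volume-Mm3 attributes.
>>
<path d="M168 239l-8 0-12 3-4 2-4 4 0 8 2 2-1 20 11 9 3-5 2-28 3-6 8-6 1-2-1-1z" data-area-ha="43" data-volume-Mm3="4.79"/>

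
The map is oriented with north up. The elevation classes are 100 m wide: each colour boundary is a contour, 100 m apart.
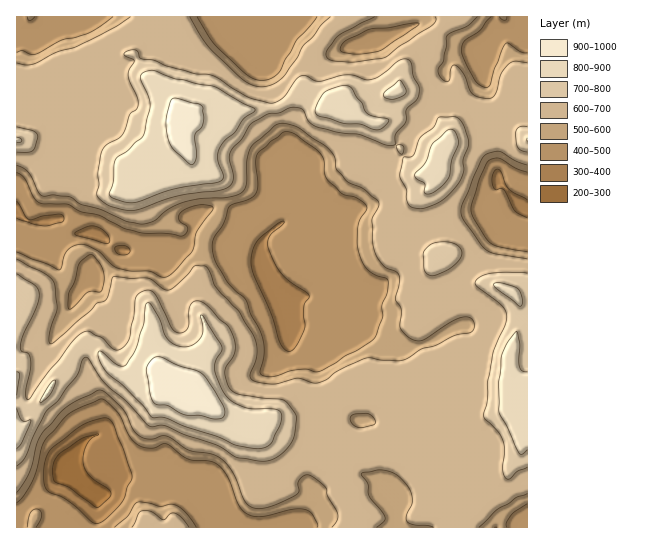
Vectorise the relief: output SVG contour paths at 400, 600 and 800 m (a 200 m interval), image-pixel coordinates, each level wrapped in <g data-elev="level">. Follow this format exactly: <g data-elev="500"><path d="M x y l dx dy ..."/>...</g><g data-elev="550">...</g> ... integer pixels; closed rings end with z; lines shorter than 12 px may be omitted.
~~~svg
<g data-elev="400"><path d="M95 523l-4-1-24-22-20-9-3-9 0-15 4-13 6-8 29-21 11-5 12-2 4 2 4 6 10 25 8 27-5 9-3 11-4 7-15 15-6 3z"/><path d="M289 351l-5-2-4-7-8-25-18-41-3-13 2-13 4-9 19-16 7-4 1 1-1 3-14 12-1 5 0 7 7 14 7 11 9 9 16 10 2 4-5 9 0 24-9 17z"/><path d="M119 254l-4-4 0-3 2-1 8 0 4 3 1 2-2 3z"/><path d="M106 243l-30-8-1-2 14-7 8 1 6 3 5 5 2 7z"/><path d="M527 218l-13-8-11-21-2-1-4 2-3-2-2-10 3-8 3-1 3 2 7 18 19 11"/><path d="M17 201l12 18 29-5 4 1 2 3-2 4-17 4-10-1-18-7"/></g><g data-elev="600"><path d="M189 527l-7-9-7-5-5 1-7 6-12-8-6-1-6 2-7 14"/><path d="M377 527l8-6 0-4-16-20-1-14-7-9 2-2 16-2 10 1 8 4 12 14 3 12-6 14 1 7 7 3 13 0 7 2"/><path d="M479 527l19-18 11-5 8-7 10-3"/><path d="M17 492l12-18 8-31 6-12 24-25 30-15 4-1 5 3 17 16 10 20 8 8 10 2 11-3 4 0 23 14 21 4 11 4 11 13 12 28 3 5 5 3 7 2 9-2 25-10 6-6-1-8 3-5 5-3 7 2 13 10 1 8 10 18 0 6-5 8"/><path d="M358 427l-5-2-3-4 1-4 3-3 15 0 6 7-1 4z"/><path d="M527 259l-32-5-9-4-22-29-3-10 2-8 11-26 8-18 4-5 9-3 6 1 14 9 12 4"/><path d="M17 165l6 3 6 5 9 19 4 4 12-1 16 2 11 7 20 5 25 12 19 3 10-3 14-12 14-7 18-3 25-1 15-5 3-3 2-5 1-24 5-15 25-21 6-2 11 3 33 21 7 10 3 13 9 10 17 9 16 13-1 5-6 12 1 27 4 11 6 8 4 3 10 4 2 3 0 10-4 14 6 10-1 17 4 7 9 7 9 0 29-18 14-5 7 2 2 8-4 6-15 2-20 11-13 3-19 11-20 0-13-2-5 0-26 12-12 9-9 4-5 0-15-5-21 6-14-1-9-2-4-4 7-22 0-10-3-9-15-25-24-25-5-14-4-6-12 0-13 15-12 9-6-1-14-11-19 0-17-1-7 23-9 3-7 8-39 33-2-2 0-8 8-27-3-24-3-5-8-5-26-14"/><path d="M527 63l-12-2-7 4-7 10-6 19-5 4-11-1-6-3-3-4-6-16-9-9-2 0-2 2-2 14-3 1-4-3-3-5-1-4 6-9 2-15 0-9 5-4 16-7 10-9"/><path d="M130 17l-13 9-27 14-16 8-19 5-18 10-10 2-10-2"/><path d="M330 17l-8 7-9 13-10 9-6 12-14 19-9 7-12 3-9-2-8-4-31-28-11-14-13-22"/><path d="M435 17l1 4-5 5-31 20-15 12-34 4-17-1-7-3-1-4 1-4 11-14 37-19"/></g><g data-elev="800"><path d="M257 449l8-2 7-5 9-19 0-10-3-3-4-1-28-1-12-5-8-7-6-11-6-16 2-8 5-10 1-4-20-32-1 0-1 2 3 14-3 7-9 8-12 0-6-2-6-6-9-22-7-11-4-2-2 3-1 17-7 22-11 20-4 1-4-1-16-13-3-1-1 2 1 7 7 11 19 16 18 19 8 11 14 1 19 8 35 11 15 8z"/><path d="M17 449l5-7 9-21-1-1-4 1-4 0-5-13"/><path d="M40 402l2 0 8-7 4-8 1-7-2 1-3 3z"/><path d="M17 395l3-20-1-2-2-1"/><path d="M527 372l-5-1-3-5 1-21-3-14-10 12-5 12-4 28 1 27 20 43 3 1 5-4"/><path d="M519 306l3-1 1-4-2-8-3-4-15-6-9 0 0 3 3 3z"/><path d="M124 202l14 0 35-13 41-6 7-2 2-6-6-17 3-11 5-6 10-9 8-13 12-8 0-2-42-23-38-7-21-8-11 2-2 2 0 4 7 16 2 10-6 28-2 5-15 13-11 8-2 6-1 17-4 12 4 4z"/><path d="M426 194l5-1 6-3 8-7 4-6 3-18 7-16-2-8-4-5-6 0-14 13-7 19-11 12 1 4 9 5-1 10z"/><path d="M17 142l4 0 1-1-2-3-3-1"/><path d="M371 129l6 1 4-1 6-6 1-4-15-3-6-2-5-11-12-16-5-2-9 2-10 4-4 4-7 14 0 4 3 2 25 8 18 1z"/><path d="M391 99l10-2 5-4 0-4-5-9-3 1-14 12 0 4z"/></g>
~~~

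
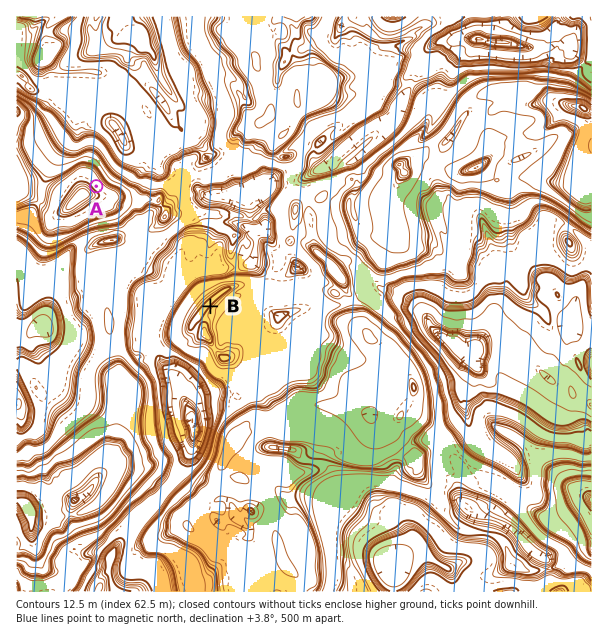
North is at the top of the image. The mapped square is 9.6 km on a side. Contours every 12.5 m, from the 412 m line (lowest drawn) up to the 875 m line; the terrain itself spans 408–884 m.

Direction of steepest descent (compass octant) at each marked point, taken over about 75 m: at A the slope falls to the NE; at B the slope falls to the SE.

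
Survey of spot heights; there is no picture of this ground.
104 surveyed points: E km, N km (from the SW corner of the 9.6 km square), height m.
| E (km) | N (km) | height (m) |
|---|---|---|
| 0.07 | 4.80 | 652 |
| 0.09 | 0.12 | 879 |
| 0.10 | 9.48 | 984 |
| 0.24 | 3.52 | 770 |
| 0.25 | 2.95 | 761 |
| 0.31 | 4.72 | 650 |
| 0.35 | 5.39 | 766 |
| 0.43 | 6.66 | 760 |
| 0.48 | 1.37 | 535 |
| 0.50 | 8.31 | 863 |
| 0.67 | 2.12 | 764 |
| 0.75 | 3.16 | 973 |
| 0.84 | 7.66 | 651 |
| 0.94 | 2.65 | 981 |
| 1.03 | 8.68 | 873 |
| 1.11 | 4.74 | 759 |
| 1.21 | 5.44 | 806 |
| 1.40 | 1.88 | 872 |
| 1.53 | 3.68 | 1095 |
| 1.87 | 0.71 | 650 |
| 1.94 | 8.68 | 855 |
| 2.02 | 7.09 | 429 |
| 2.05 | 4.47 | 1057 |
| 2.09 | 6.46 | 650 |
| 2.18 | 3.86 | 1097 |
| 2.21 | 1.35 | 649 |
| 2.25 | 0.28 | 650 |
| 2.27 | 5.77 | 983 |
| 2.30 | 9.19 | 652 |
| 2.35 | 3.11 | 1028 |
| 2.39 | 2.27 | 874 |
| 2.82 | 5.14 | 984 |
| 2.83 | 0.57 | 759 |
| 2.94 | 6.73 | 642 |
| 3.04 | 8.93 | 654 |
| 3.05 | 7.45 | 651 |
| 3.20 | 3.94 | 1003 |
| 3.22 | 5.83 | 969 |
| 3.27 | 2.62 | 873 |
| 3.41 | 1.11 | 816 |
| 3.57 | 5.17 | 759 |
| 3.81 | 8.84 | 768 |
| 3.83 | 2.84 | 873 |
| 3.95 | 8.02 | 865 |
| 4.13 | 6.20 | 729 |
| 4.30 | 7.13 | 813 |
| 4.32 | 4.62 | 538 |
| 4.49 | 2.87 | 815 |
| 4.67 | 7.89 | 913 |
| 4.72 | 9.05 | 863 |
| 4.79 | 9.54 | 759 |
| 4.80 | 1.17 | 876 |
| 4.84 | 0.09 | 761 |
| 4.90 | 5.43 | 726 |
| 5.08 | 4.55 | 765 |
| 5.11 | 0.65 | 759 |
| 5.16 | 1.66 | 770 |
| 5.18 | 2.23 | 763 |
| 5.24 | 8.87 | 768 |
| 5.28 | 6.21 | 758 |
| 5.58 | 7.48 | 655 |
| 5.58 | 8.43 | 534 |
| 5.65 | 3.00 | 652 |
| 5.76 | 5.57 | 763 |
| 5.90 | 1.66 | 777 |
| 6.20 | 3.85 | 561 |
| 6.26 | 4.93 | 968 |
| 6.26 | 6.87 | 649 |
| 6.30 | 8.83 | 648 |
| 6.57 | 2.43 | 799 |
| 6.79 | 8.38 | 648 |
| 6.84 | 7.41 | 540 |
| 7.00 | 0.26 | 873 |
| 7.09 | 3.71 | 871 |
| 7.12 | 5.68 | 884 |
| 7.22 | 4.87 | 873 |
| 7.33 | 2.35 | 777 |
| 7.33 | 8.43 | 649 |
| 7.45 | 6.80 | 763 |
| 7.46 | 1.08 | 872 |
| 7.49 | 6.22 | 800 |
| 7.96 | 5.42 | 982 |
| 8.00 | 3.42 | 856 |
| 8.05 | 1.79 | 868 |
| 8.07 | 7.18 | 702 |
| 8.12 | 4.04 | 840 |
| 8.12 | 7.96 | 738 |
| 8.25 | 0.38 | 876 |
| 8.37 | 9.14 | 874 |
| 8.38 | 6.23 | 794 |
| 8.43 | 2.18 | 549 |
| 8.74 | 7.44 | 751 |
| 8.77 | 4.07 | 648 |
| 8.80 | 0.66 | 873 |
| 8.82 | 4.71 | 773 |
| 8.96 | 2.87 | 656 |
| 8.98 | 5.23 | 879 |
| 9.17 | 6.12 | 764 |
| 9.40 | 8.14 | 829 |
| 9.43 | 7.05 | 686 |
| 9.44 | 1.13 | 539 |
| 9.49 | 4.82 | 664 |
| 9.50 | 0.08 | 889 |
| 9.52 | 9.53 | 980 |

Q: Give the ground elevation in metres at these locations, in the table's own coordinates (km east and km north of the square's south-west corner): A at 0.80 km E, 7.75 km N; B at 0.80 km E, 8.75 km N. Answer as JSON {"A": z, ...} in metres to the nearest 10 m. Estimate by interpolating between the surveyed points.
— {"A": 650, "B": 910}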